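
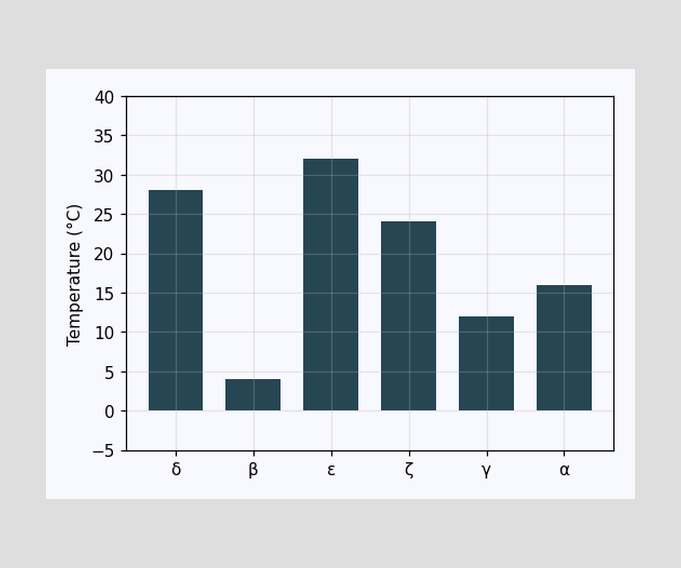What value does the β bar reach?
4°C

Reading along the chart's y-axis, the β bar reaches 4°C.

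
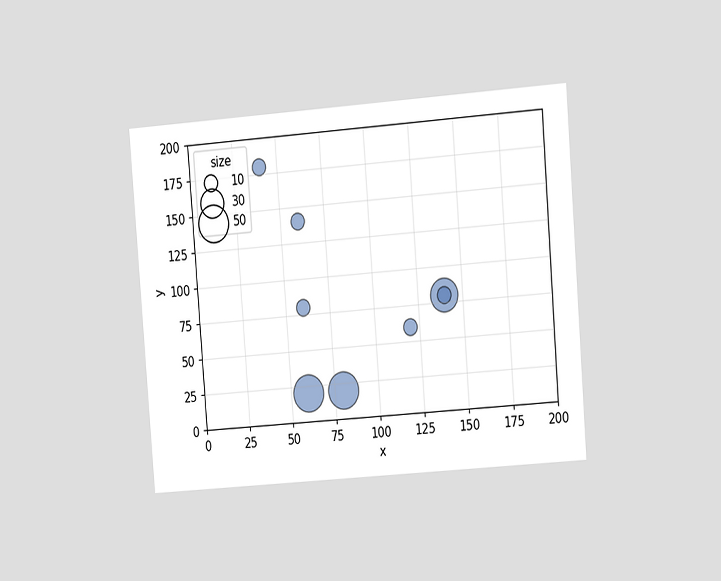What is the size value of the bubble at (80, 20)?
50

The chart is tilted about 4° counter-clockwise and viewed at a slight angle. Matching the bubble at (80, 20) against the size legend gives 50.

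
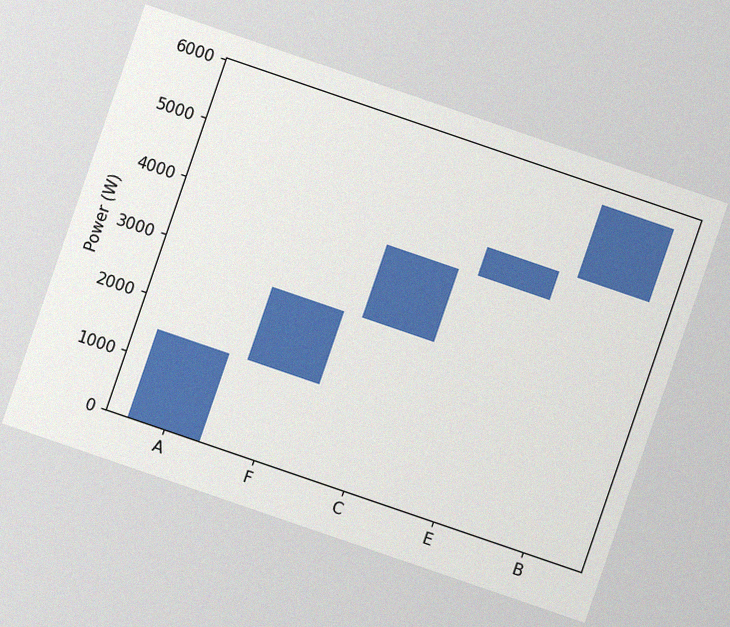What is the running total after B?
5750W

The chart is tilted about 19° clockwise, with some photo noise. After B the running total reaches 5750W.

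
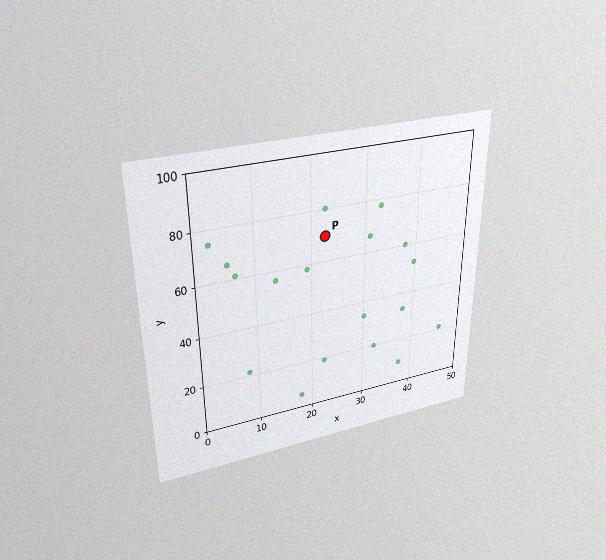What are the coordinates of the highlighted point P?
The chart is viewed slightly from above, with some photo noise. Following the gridlines from P to each axis, P sits at (22.5, 70).

(22.5, 70)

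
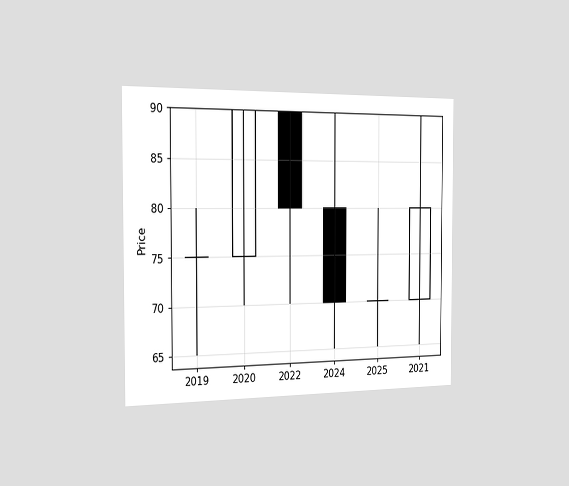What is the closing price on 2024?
The chart is viewed slightly from the left. The 2024 candle closes at 70.

70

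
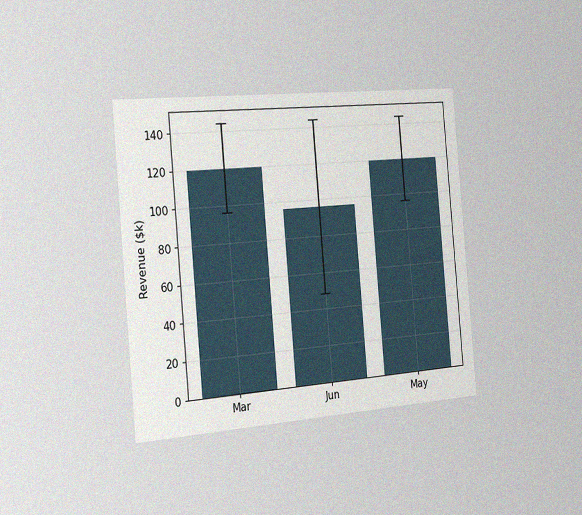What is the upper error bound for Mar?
$144k

The chart is tilted about 5° counter-clockwise and viewed slightly from the left, with some photo noise. The Mar bar's upper whisker reaches $144k.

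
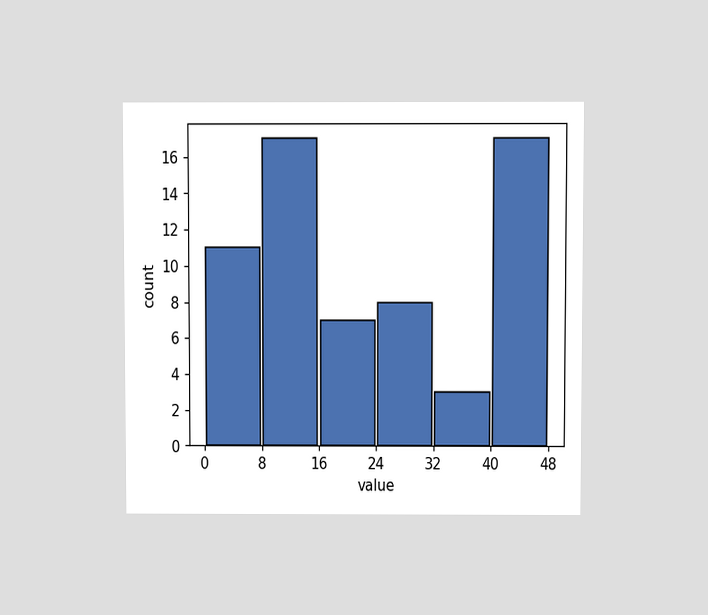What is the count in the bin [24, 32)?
8

The chart is viewed slightly from above. The [24, 32) bin has height 8.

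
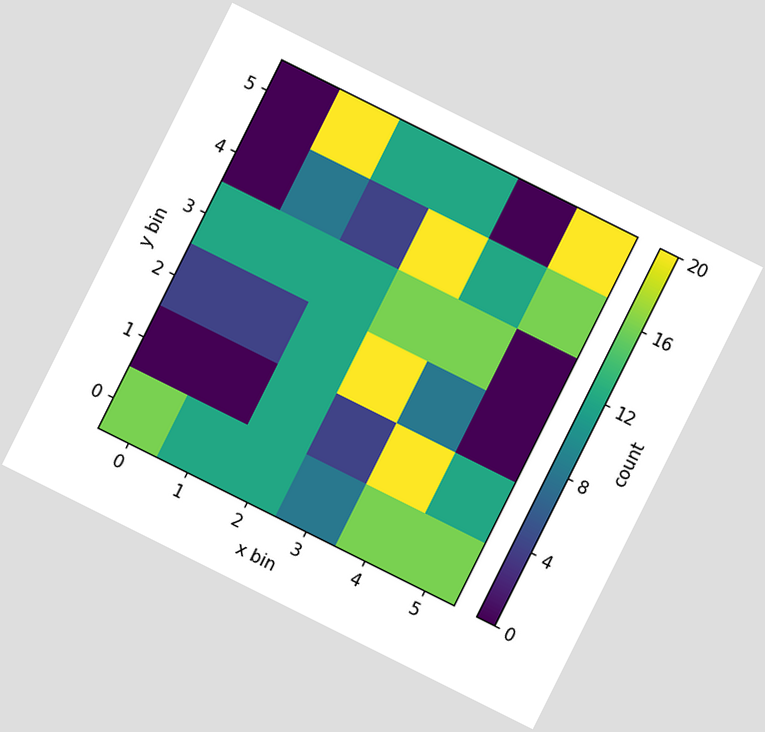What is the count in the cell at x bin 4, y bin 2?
The chart is tilted about 27° clockwise. Matching the cell (4, 2) against the colorbar gives 8.

8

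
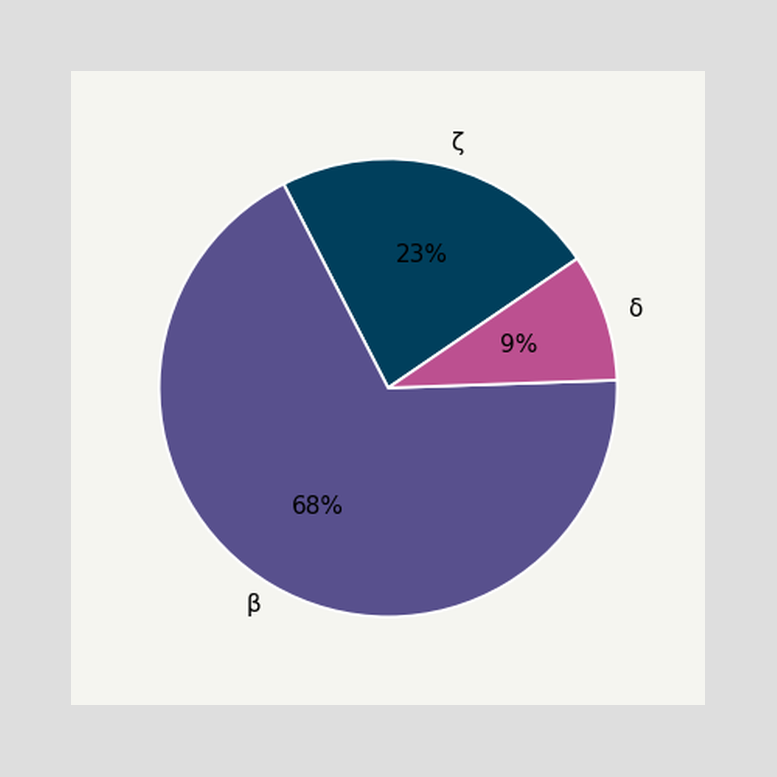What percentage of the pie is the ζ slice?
The ζ slice takes up 23% of the pie.

23%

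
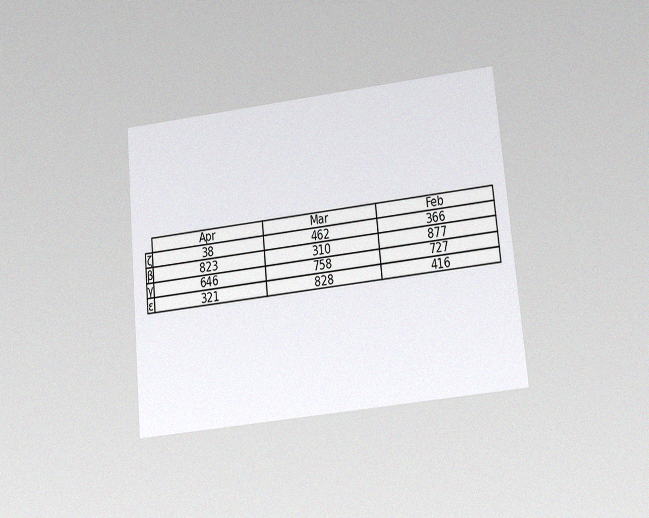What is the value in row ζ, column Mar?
462

The chart is tilted about 5° counter-clockwise and viewed slightly from below, with some photo noise. The (ζ, Mar) cell reads 462.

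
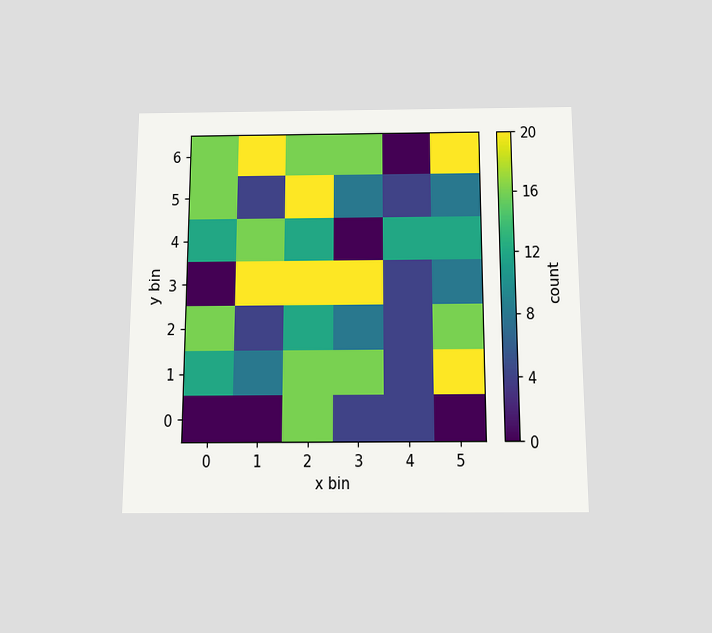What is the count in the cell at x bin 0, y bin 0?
The chart is viewed slightly from below. Matching the cell (0, 0) against the colorbar gives 0.

0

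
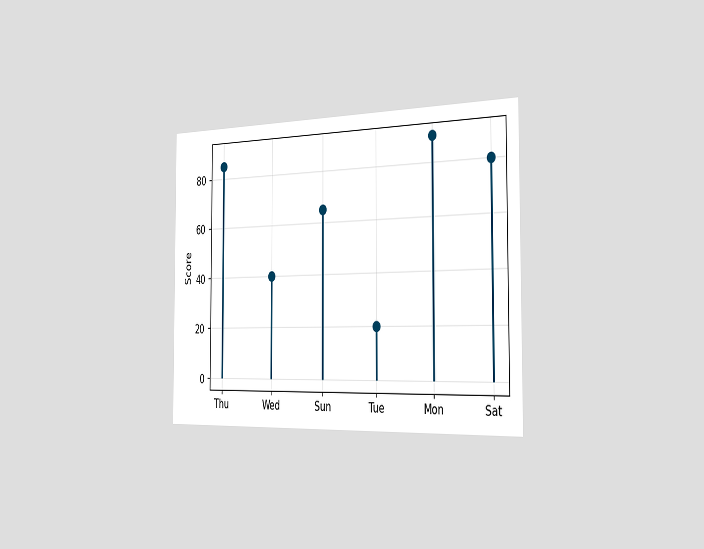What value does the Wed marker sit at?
40

The chart is viewed slightly from the right. The Wed marker sits at 40.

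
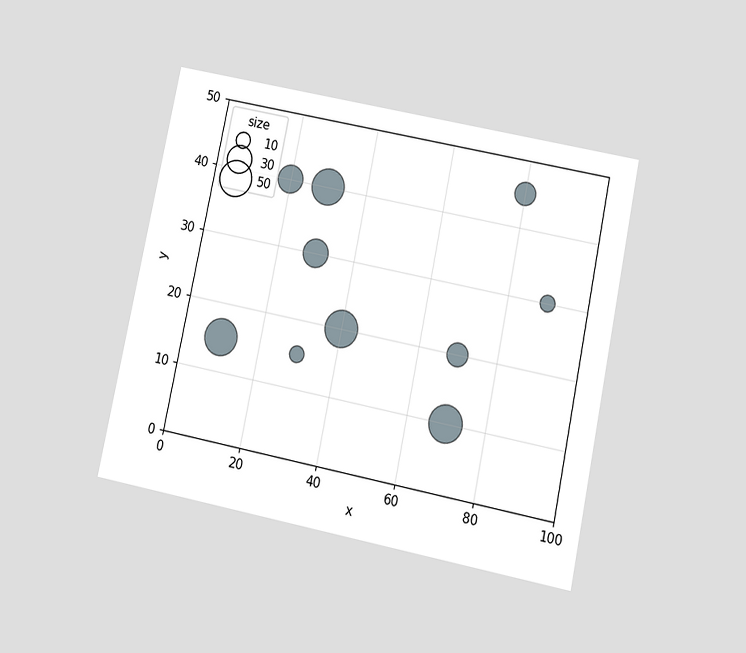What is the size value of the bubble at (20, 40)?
The chart is tilted about 12° clockwise and viewed slightly from below. Matching the bubble at (20, 40) against the size legend gives 30.

30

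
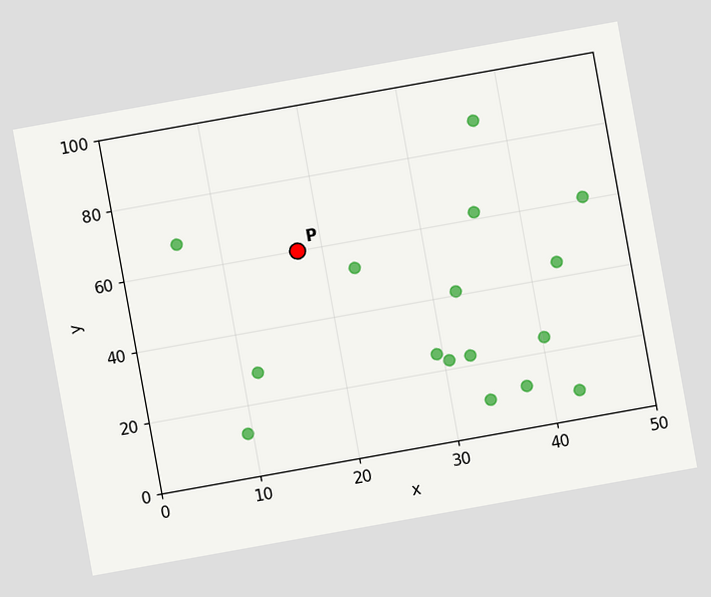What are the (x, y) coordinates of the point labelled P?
The chart is tilted about 10° counter-clockwise. Following the gridlines from P to each axis, P sits at (17.5, 60).

(17.5, 60)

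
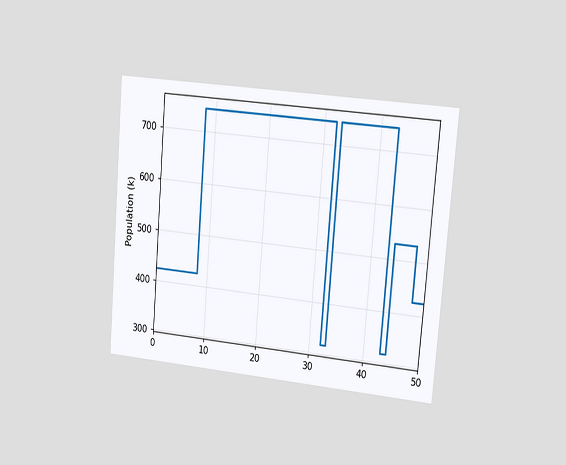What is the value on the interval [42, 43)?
742k

The chart is tilted about 5° clockwise and viewed slightly from the right. On [42, 43) the step sits at 742k.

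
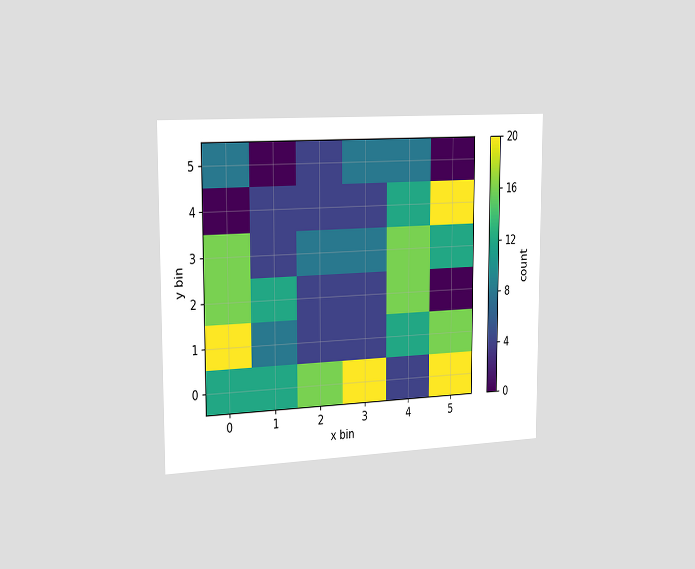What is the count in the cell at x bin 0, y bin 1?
20

The chart is viewed slightly from the left. Matching the cell (0, 1) against the colorbar gives 20.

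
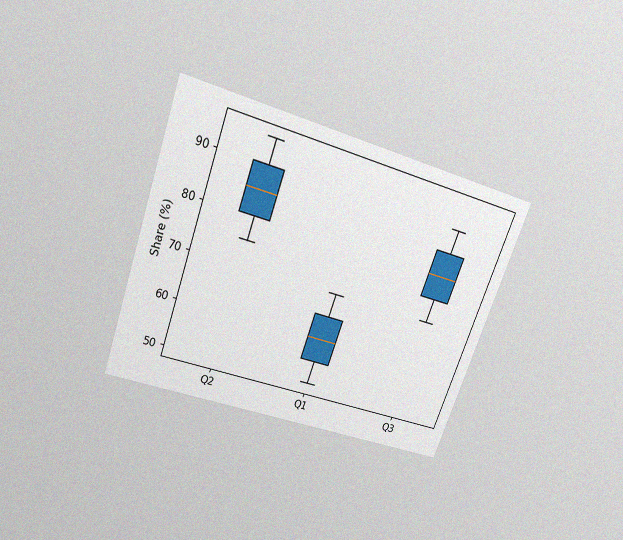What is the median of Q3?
The chart is tilted about 20° clockwise and viewed slightly from above, with some photo noise. The median line in the Q3 box sits at 80%.

80%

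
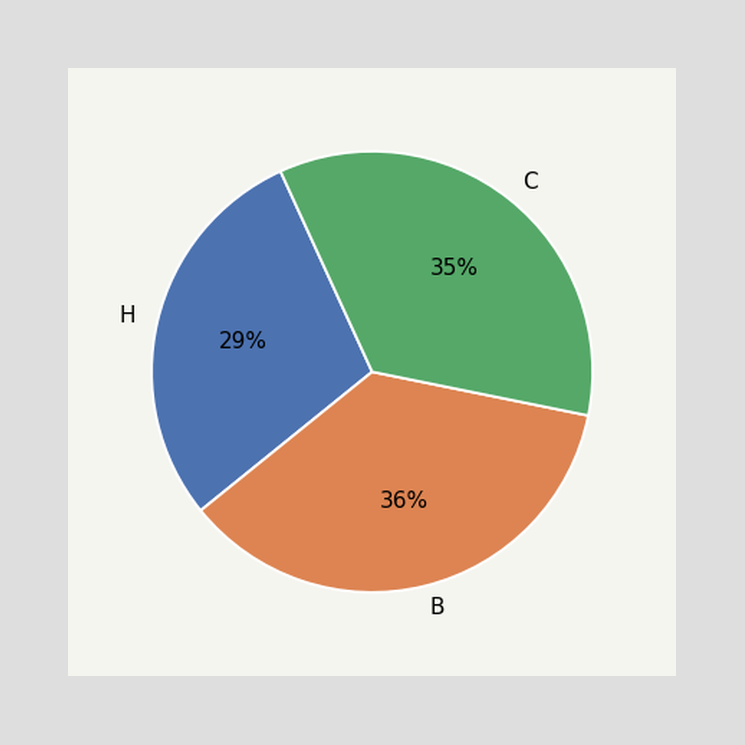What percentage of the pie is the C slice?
The C slice takes up 35% of the pie.

35%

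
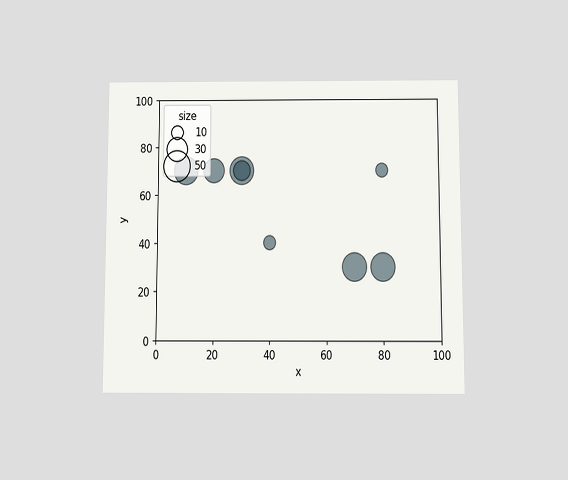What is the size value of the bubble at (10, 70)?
40

The chart is viewed at a slight angle. Matching the bubble at (10, 70) against the size legend gives 40.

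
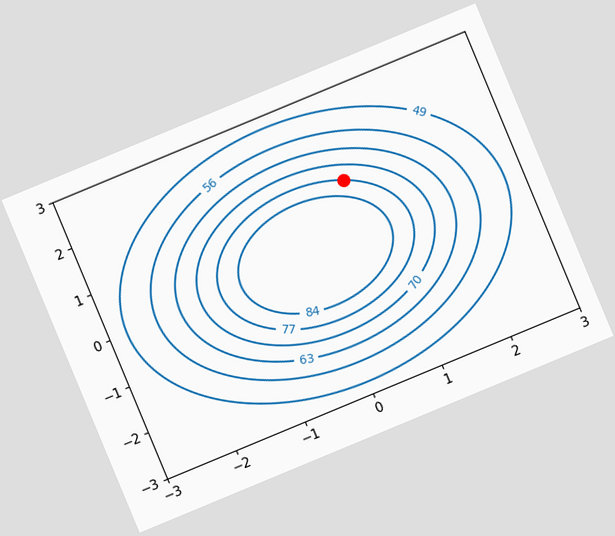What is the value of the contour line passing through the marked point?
The chart is tilted about 23° counter-clockwise. The marked point sits on the contour labelled 77.

77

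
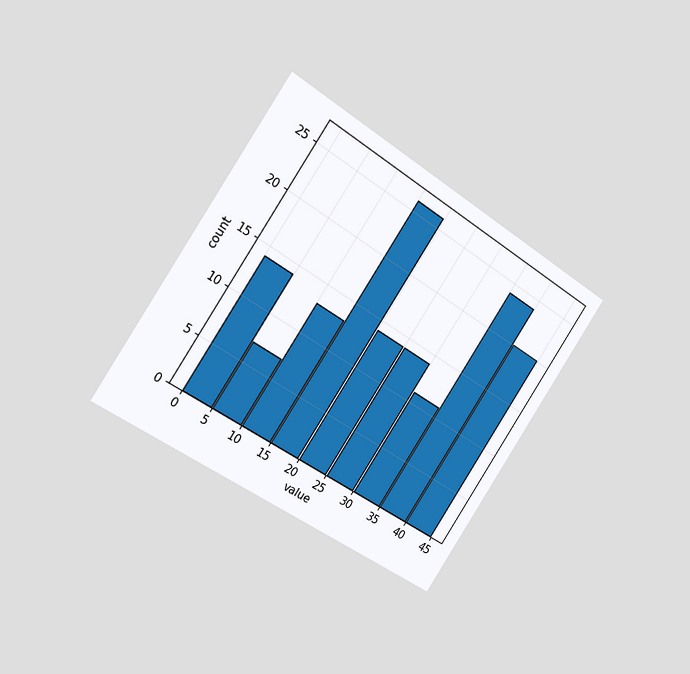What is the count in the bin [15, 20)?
The chart is tilted about 34° clockwise and viewed slightly from the left. The [15, 20) bin has height 26.

26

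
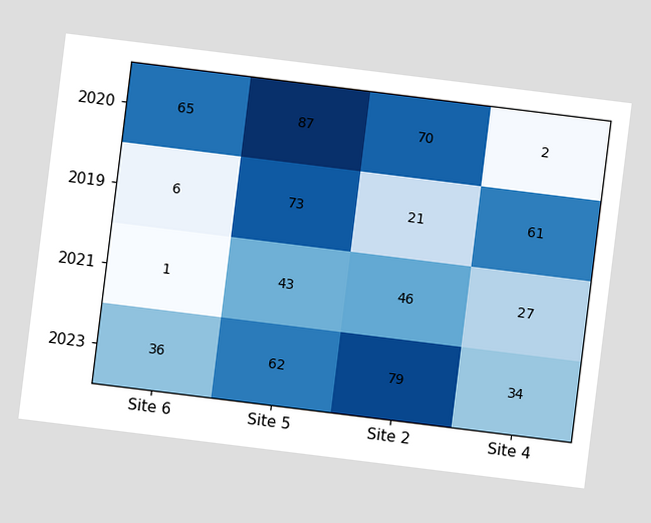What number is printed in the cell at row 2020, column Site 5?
87

The chart is tilted about 7° clockwise. The (2020, Site 5) cell reads 87.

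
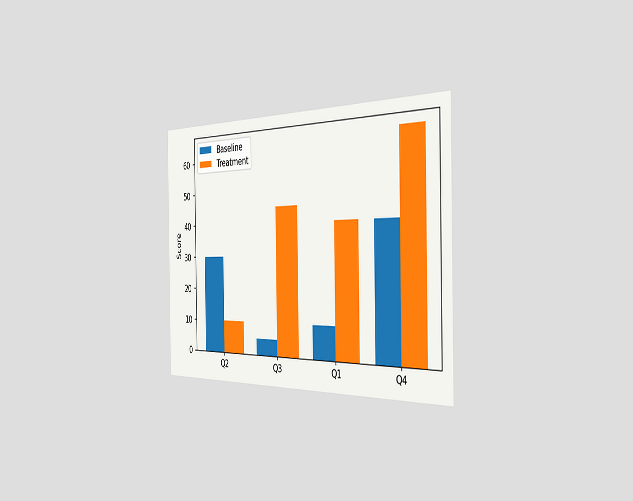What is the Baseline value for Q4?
The chart is viewed slightly from the right. The Baseline bar at Q4 reaches 40 on the y-axis.

40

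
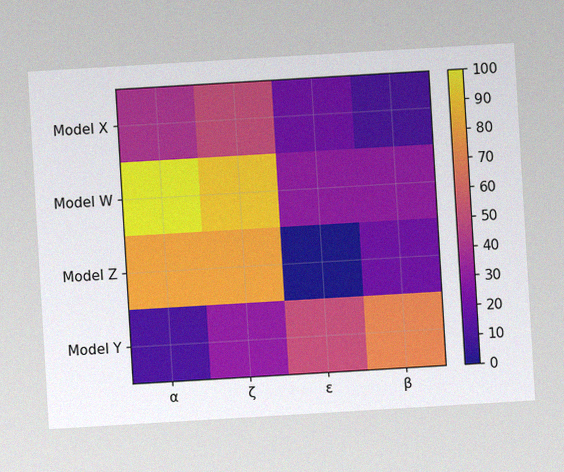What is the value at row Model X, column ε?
20

The chart is tilted about 3° counter-clockwise, with some photo noise. Matching cell (Model X, ε) against the colorbar gives 20.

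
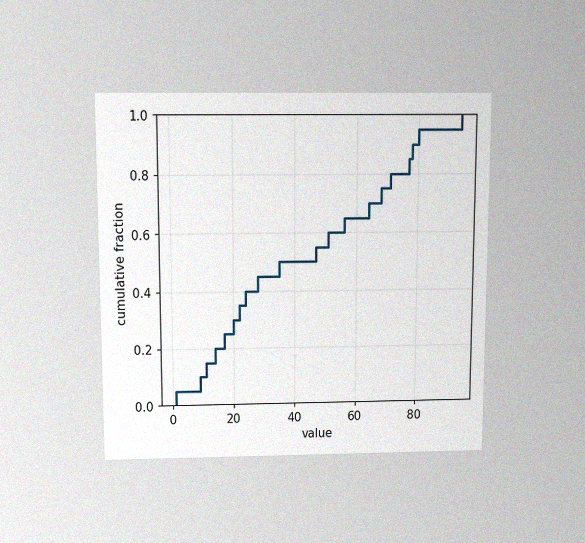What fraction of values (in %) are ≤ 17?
25%

The chart is viewed slightly from above, with some photo noise. At x=17 the ECDF step is at 25%.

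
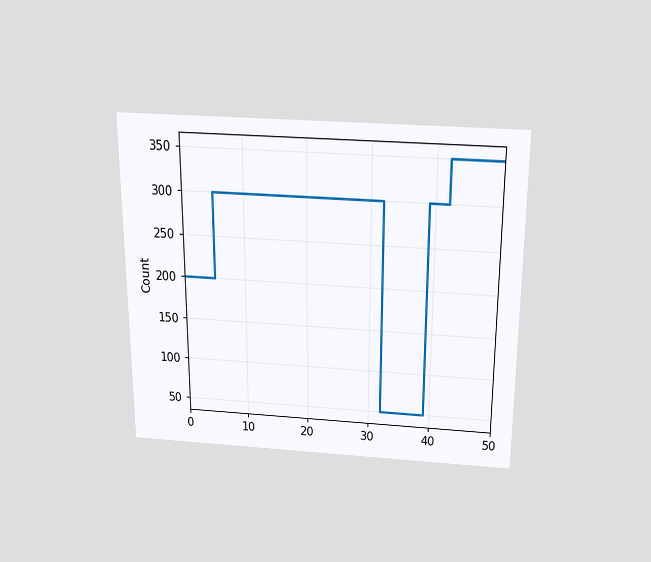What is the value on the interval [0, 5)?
The chart is viewed slightly from above. On [0, 5) the step sits at 200.

200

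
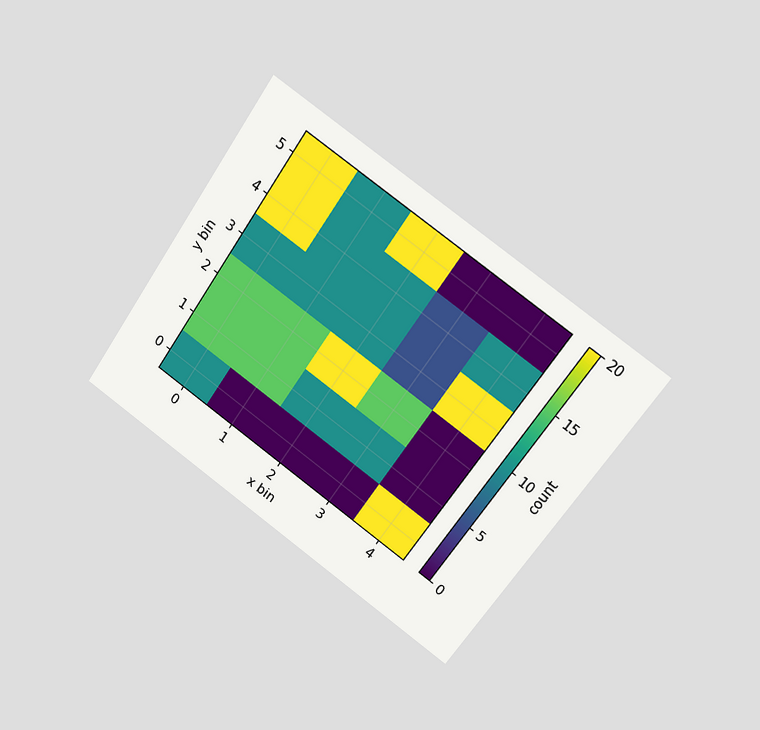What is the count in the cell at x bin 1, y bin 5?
The chart is tilted about 35° clockwise and viewed at a slight angle. Matching the cell (1, 5) against the colorbar gives 10.

10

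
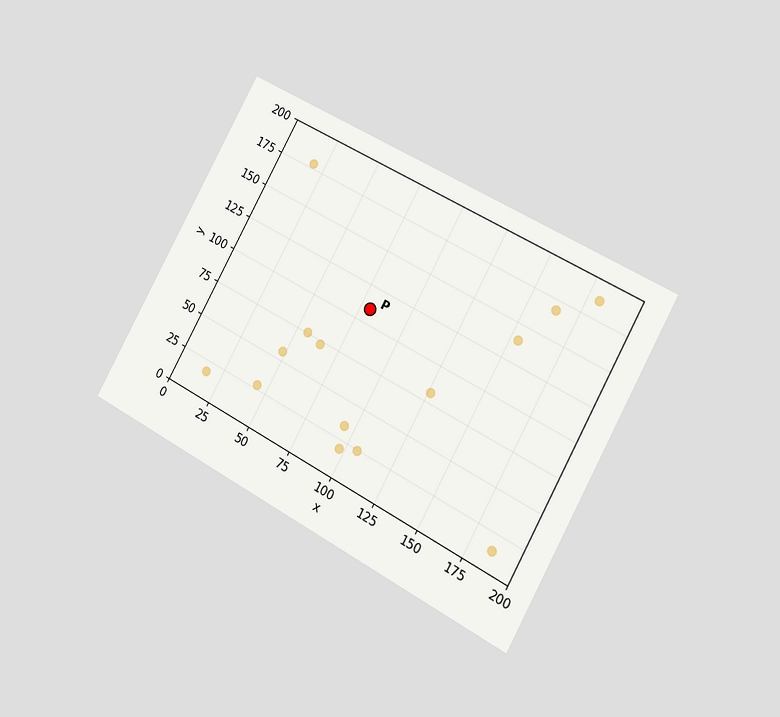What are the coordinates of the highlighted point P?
(80, 110)

The chart is tilted about 29° clockwise and viewed at a slight angle. Following the gridlines from P to each axis, P sits at (80, 110).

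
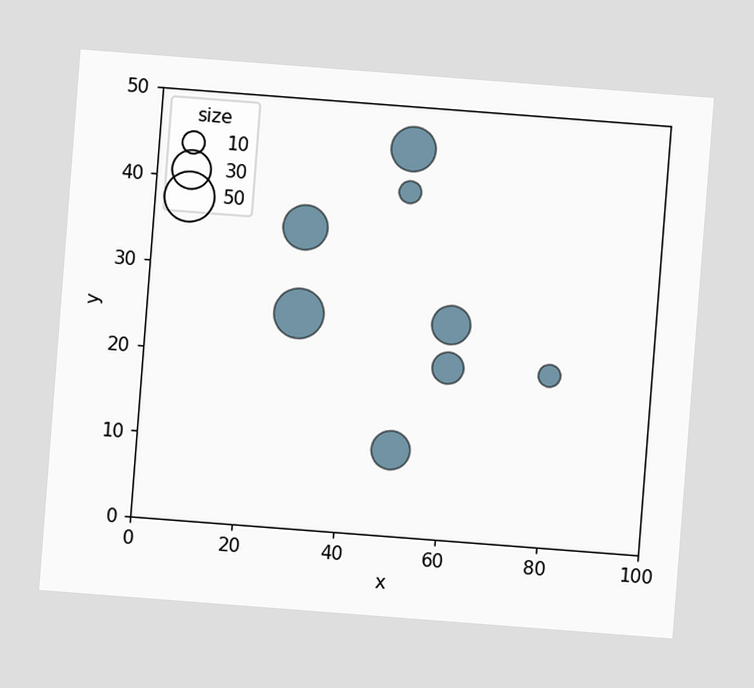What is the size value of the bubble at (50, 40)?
The chart is tilted about 4° clockwise. Matching the bubble at (50, 40) against the size legend gives 10.

10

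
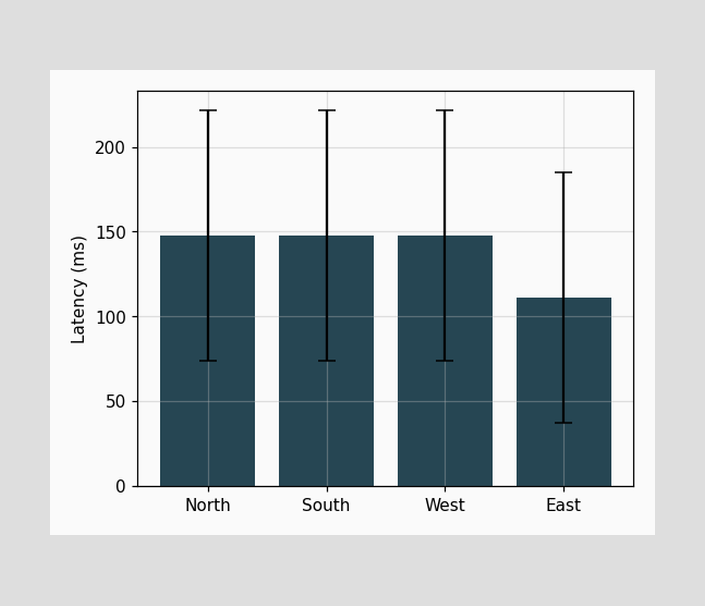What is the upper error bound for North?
222ms

The North bar's upper whisker reaches 222ms.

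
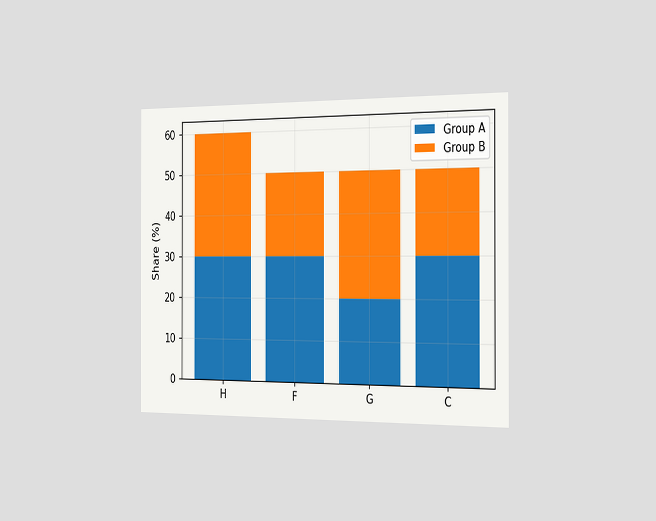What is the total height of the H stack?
60%

The chart is viewed slightly from the right. The H stack's top reaches 60% on the y-axis.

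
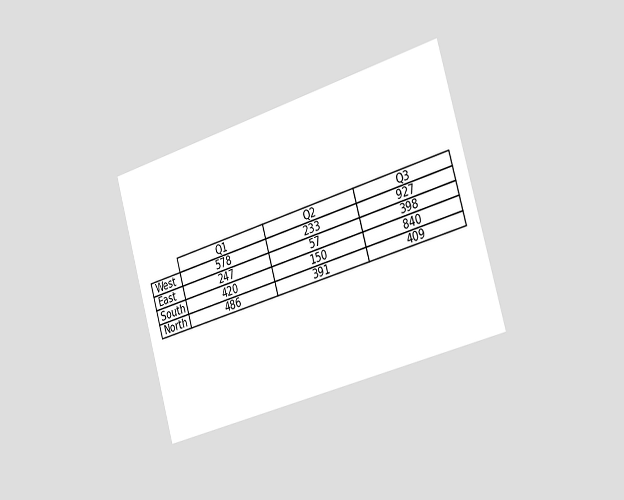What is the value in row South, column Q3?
840

The chart is tilted about 16° counter-clockwise and viewed slightly from the right. The (South, Q3) cell reads 840.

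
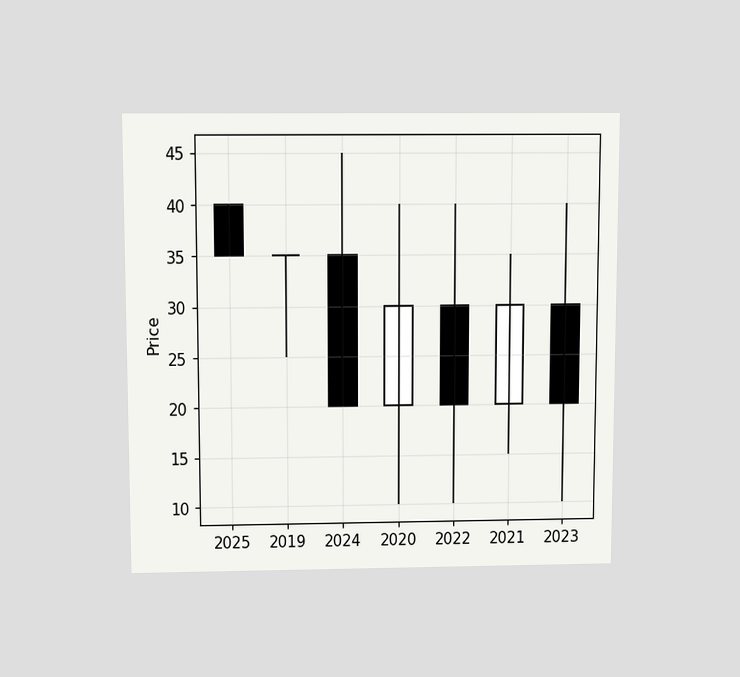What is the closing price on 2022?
20

The chart is viewed slightly from above. The 2022 candle closes at 20.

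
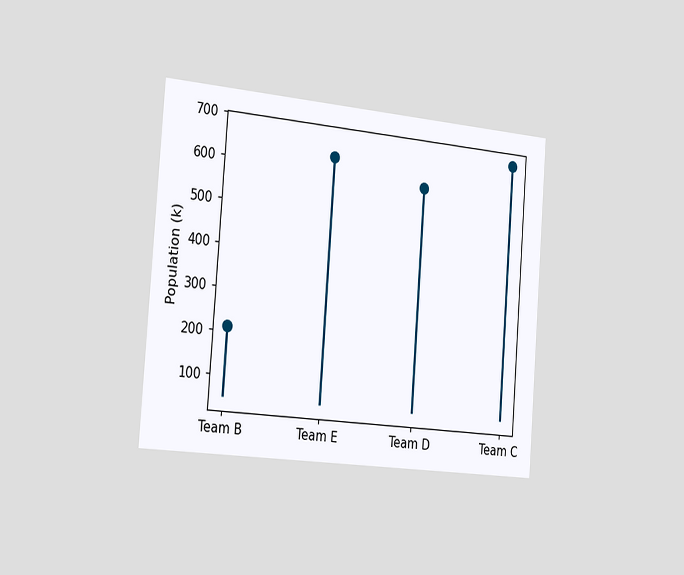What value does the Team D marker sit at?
588k

The chart is tilted about 4° clockwise and viewed slightly from the left. The Team D marker sits at 588k.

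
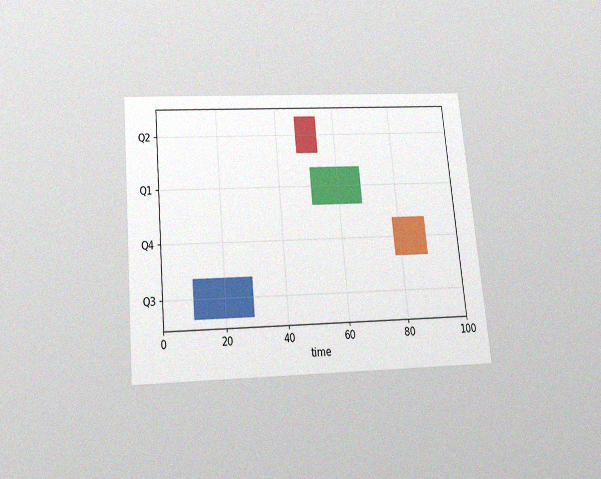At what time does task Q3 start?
The chart is tilted about 5° counter-clockwise and viewed slightly from below, with some photo noise. The Q3 bar begins at t=10.

10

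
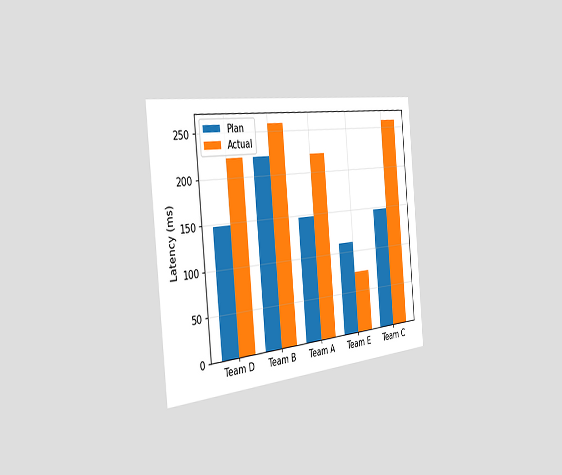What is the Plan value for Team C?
148ms

The chart is tilted about 5° counter-clockwise and viewed slightly from the left. The Plan bar at Team C reaches 148ms on the y-axis.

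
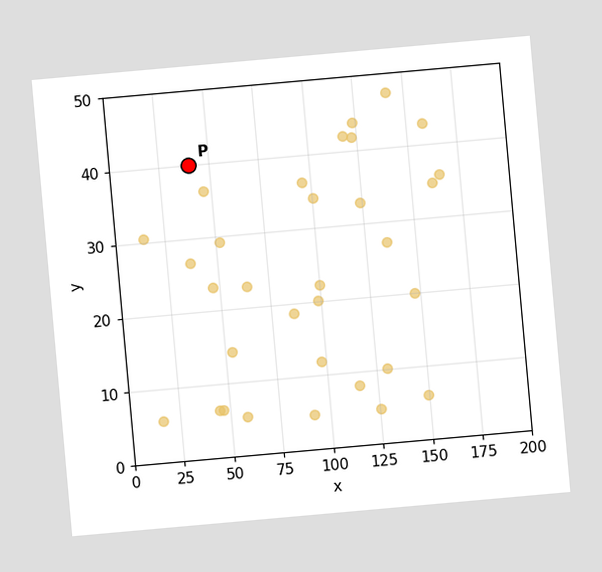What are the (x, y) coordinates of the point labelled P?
(40, 40)

The chart is tilted about 5° counter-clockwise. Following the gridlines from P to each axis, P sits at (40, 40).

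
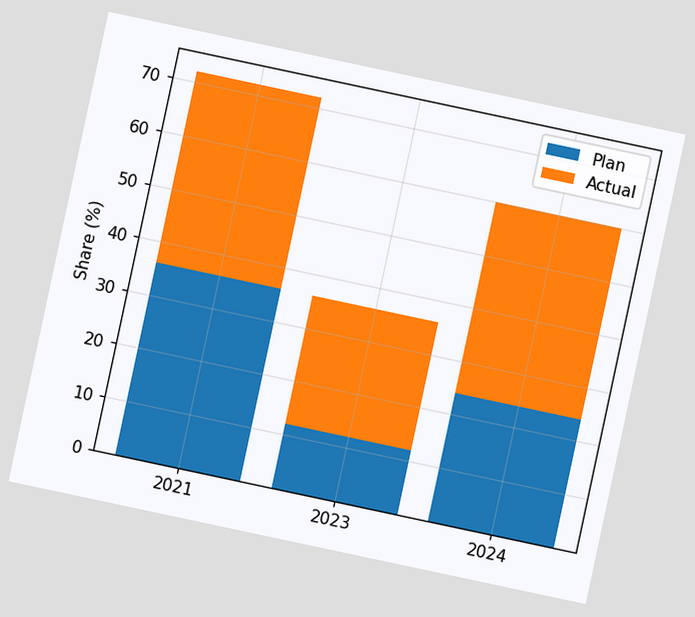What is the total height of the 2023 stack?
36%

The chart is tilted about 12° clockwise. The 2023 stack's top reaches 36% on the y-axis.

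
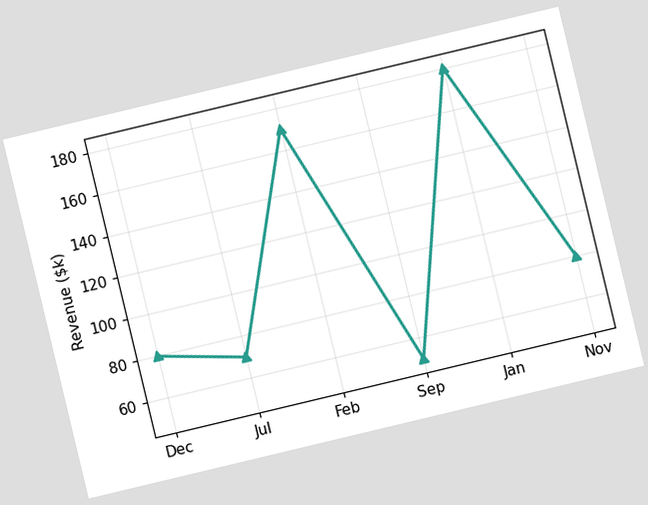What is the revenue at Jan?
The chart is tilted about 13° counter-clockwise. At Jan, the line is at $180k.

$180k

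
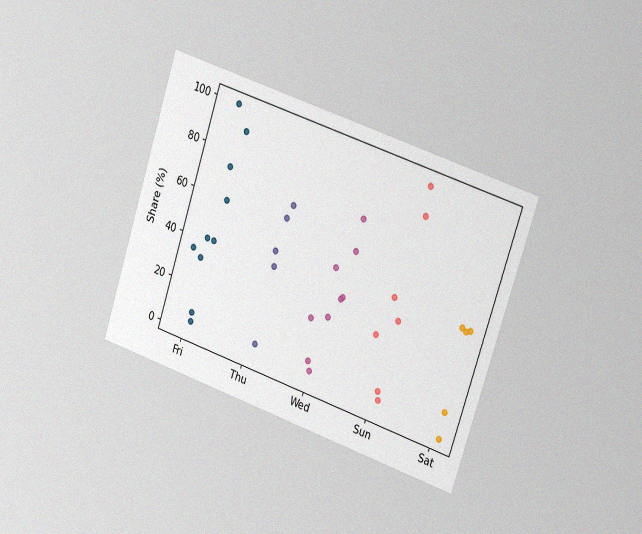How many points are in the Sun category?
The chart is tilted about 18° clockwise and viewed slightly from the right, with some photo noise. Counting the markers in the Sun column gives 7.

7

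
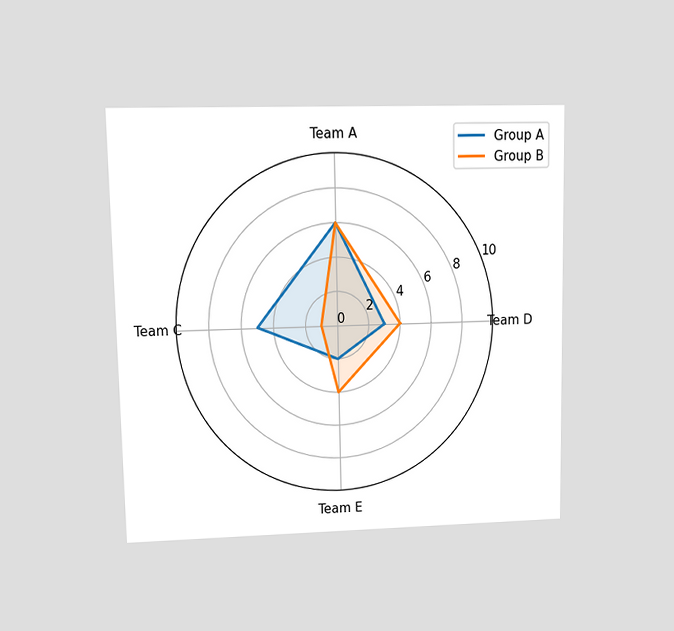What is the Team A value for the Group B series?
6

The chart is viewed at a slight angle. On the Team A axis, Group B reaches 6.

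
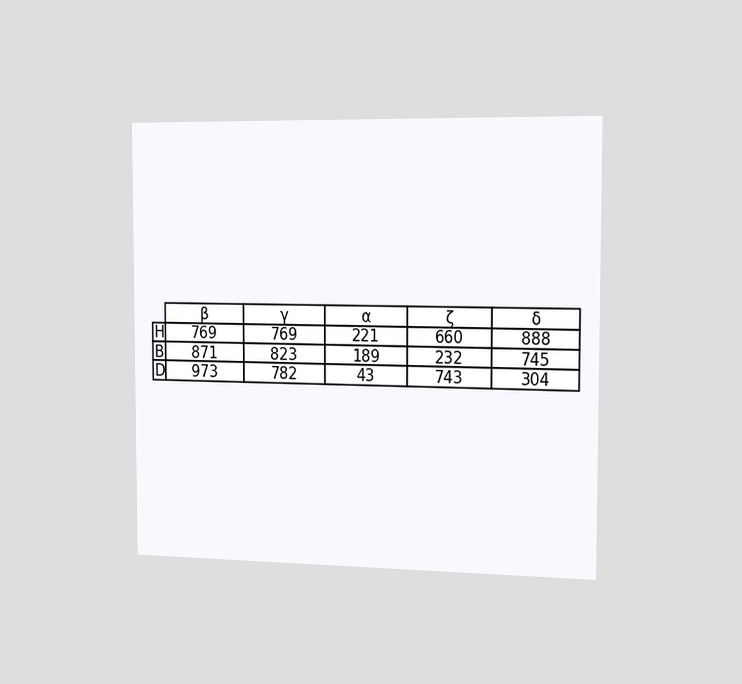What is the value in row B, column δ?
745

The chart is viewed slightly from the right. The (B, δ) cell reads 745.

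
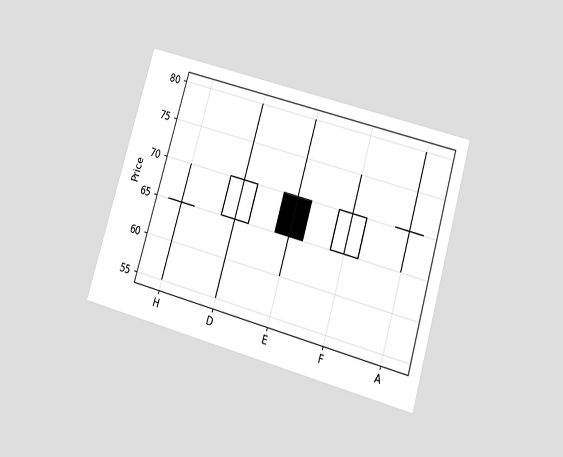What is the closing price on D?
70

The chart is tilted about 16° clockwise and viewed slightly from below. The D candle closes at 70.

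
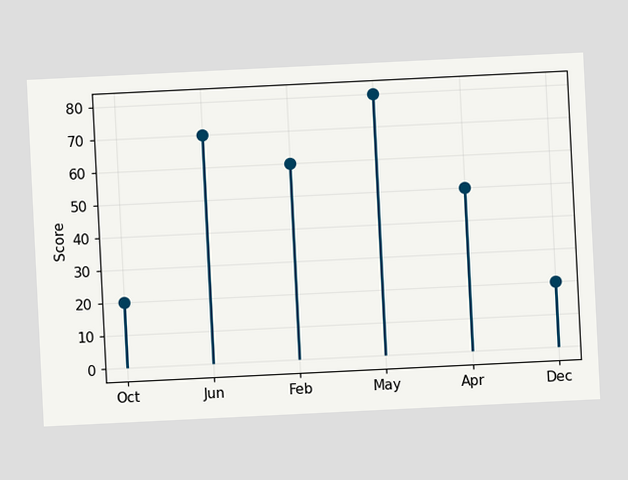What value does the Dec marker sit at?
The chart is tilted about 3° counter-clockwise. The Dec marker sits at 20.

20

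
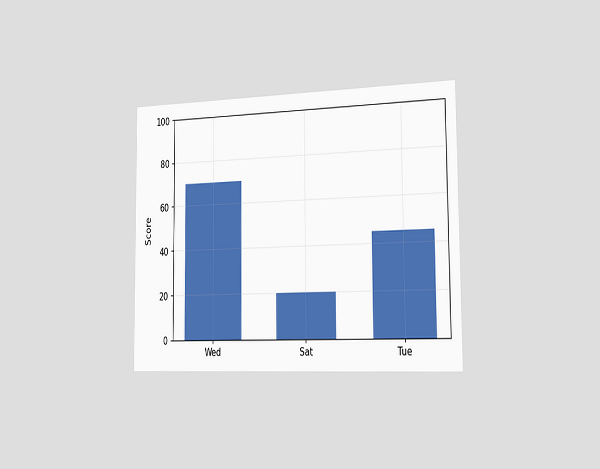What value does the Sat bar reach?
The chart is viewed slightly from the right. Reading along the chart's y-axis, the Sat bar reaches 20.

20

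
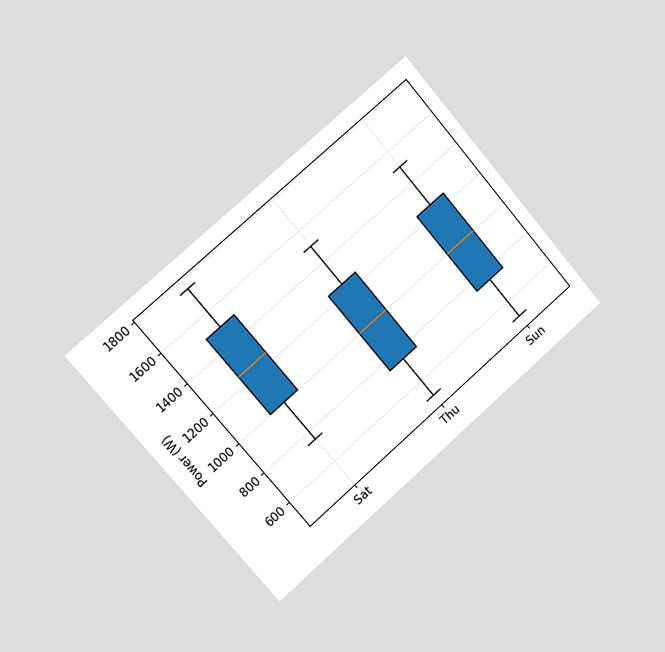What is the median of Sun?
The chart is tilted about 41° counter-clockwise and viewed slightly from the left. The median line in the Sun box sits at 1000W.

1000W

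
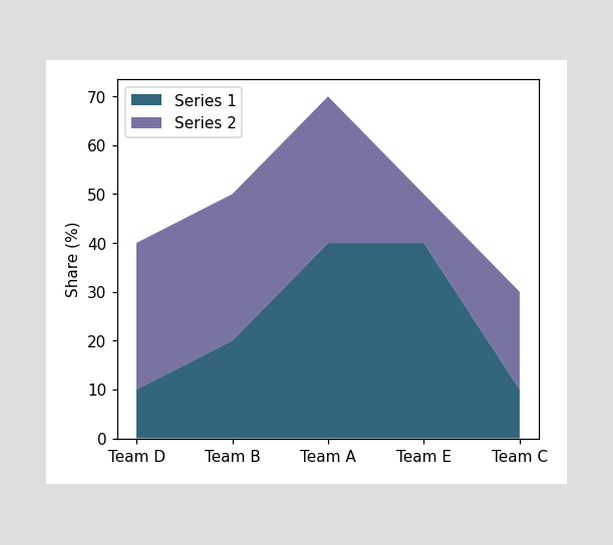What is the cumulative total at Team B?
50%

The stacked total at Team B reaches 50%.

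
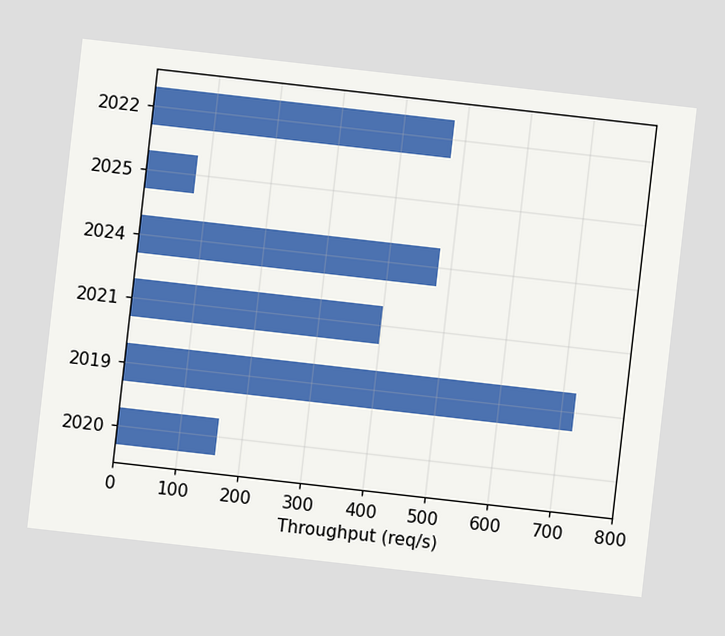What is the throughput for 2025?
80req/s

The chart is tilted about 6° clockwise. Reading along the chart's x-axis, the 2025 bar reaches 80req/s.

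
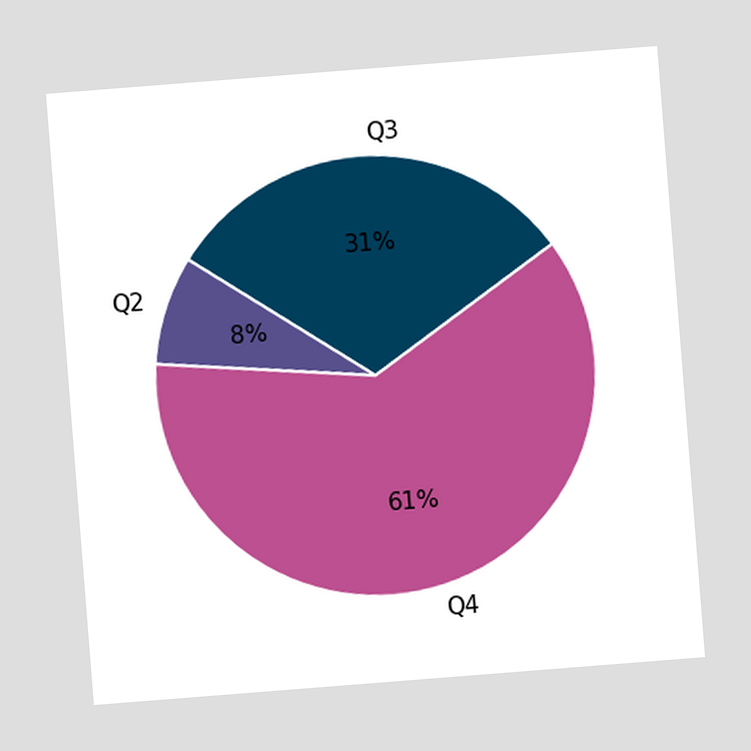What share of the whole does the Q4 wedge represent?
61%

The chart is tilted about 4° counter-clockwise. The Q4 slice takes up 61% of the pie.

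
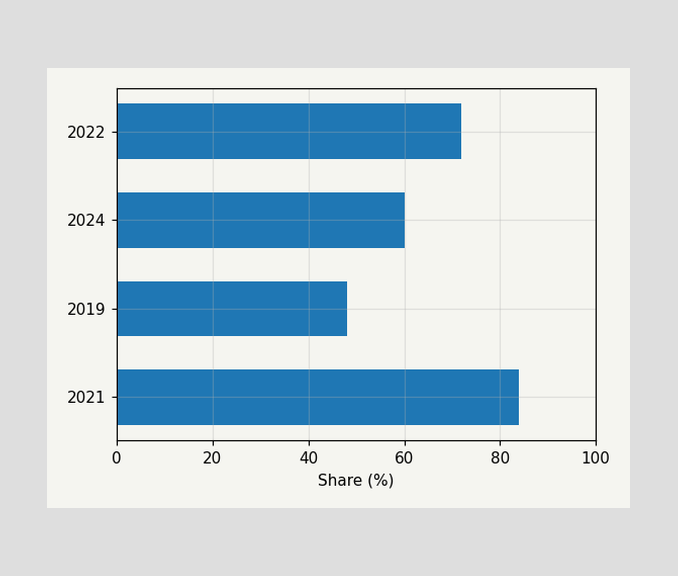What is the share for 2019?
Reading along the chart's x-axis, the 2019 bar reaches 48%.

48%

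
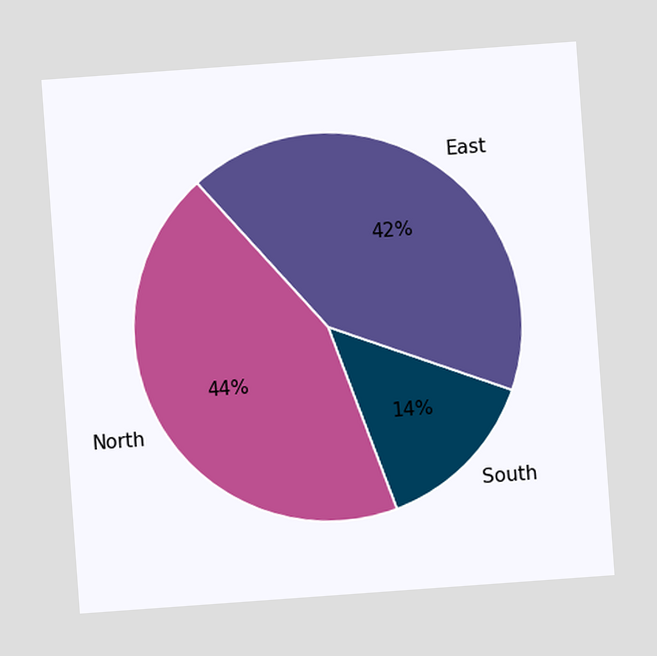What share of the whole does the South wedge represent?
The chart is tilted about 4° counter-clockwise. The South slice takes up 14% of the pie.

14%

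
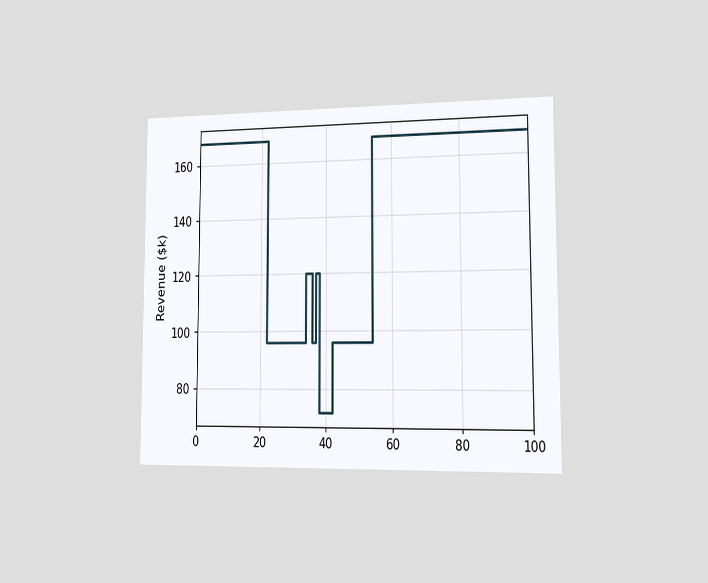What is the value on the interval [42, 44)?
The chart is viewed slightly from the right. On [42, 44) the step sits at $96k.

$96k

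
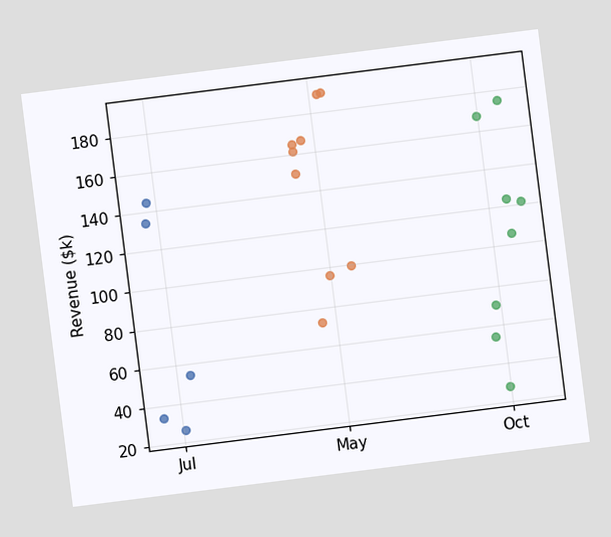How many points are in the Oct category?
The chart is tilted about 7° counter-clockwise. Counting the markers in the Oct column gives 8.

8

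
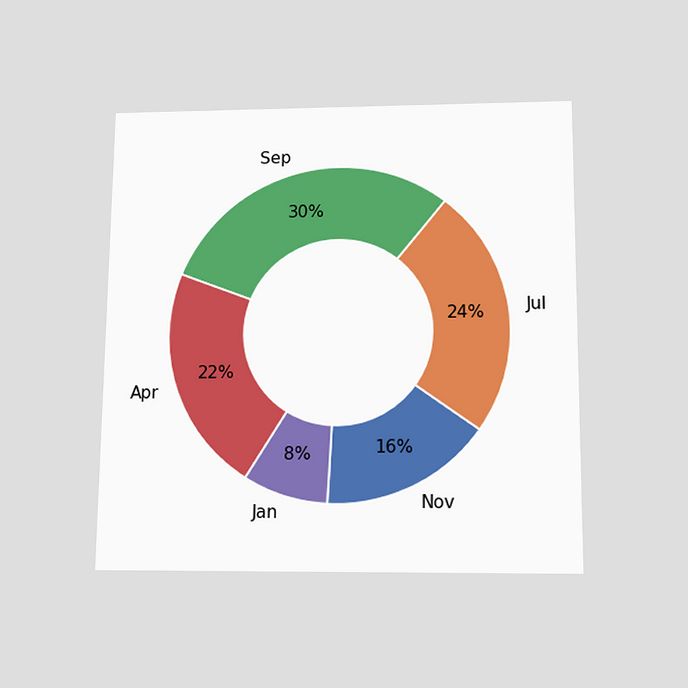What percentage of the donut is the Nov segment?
The chart is viewed slightly from below. The Nov segment takes up 16% of the ring.

16%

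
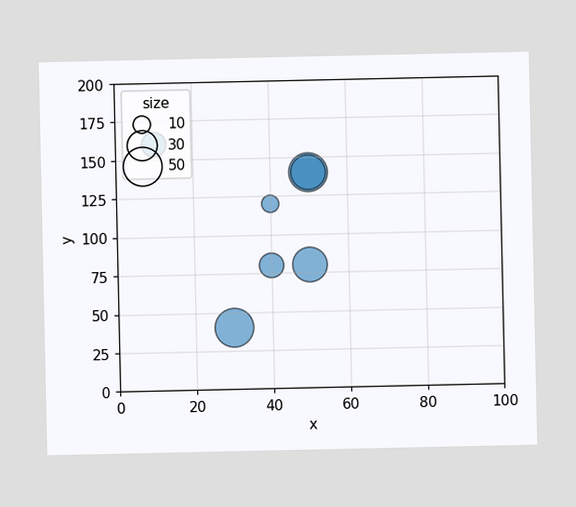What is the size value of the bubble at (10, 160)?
Matching the bubble at (10, 160) against the size legend gives 20.

20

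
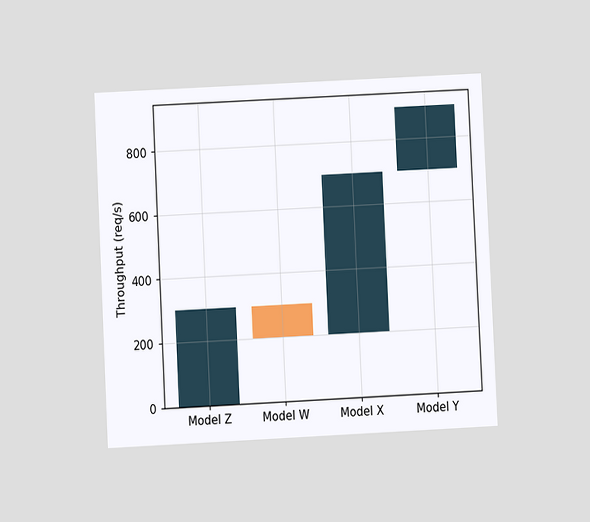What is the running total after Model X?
The chart is tilted about 3° counter-clockwise and viewed at a slight angle. After Model X the running total reaches 700req/s.

700req/s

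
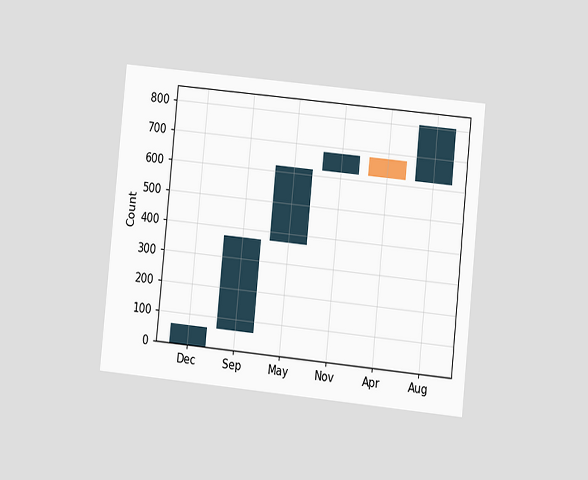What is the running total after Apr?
The chart is tilted about 6° clockwise and viewed at a slight angle. After Apr the running total reaches 620.

620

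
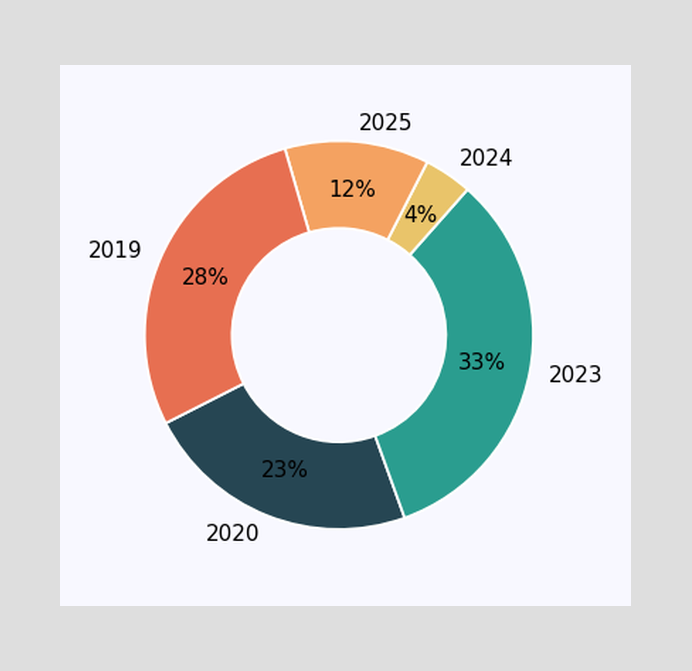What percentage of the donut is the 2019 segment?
28%

The 2019 segment takes up 28% of the ring.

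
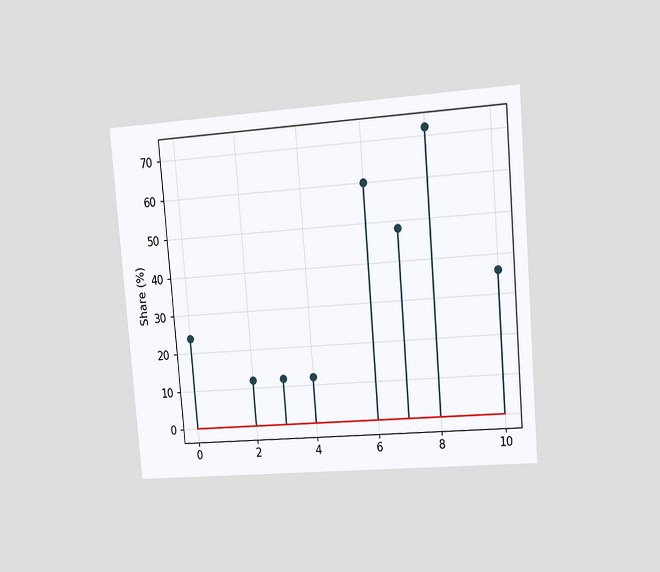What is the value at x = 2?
12%

The chart is tilted about 5° counter-clockwise and viewed at a slight angle. The stem at x=2 reaches 12%.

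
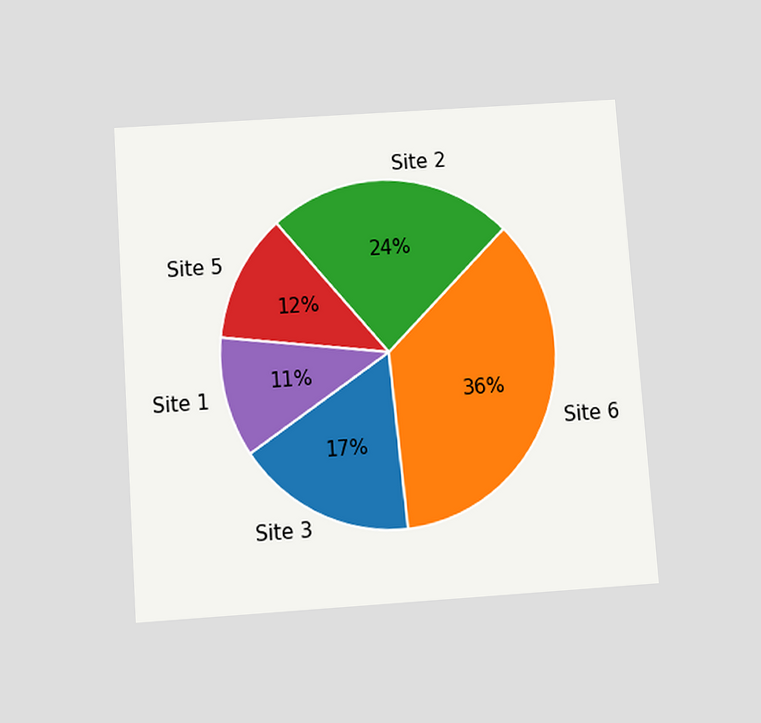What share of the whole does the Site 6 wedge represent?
The chart is tilted about 4° counter-clockwise and viewed slightly from below. The Site 6 slice takes up 36% of the pie.

36%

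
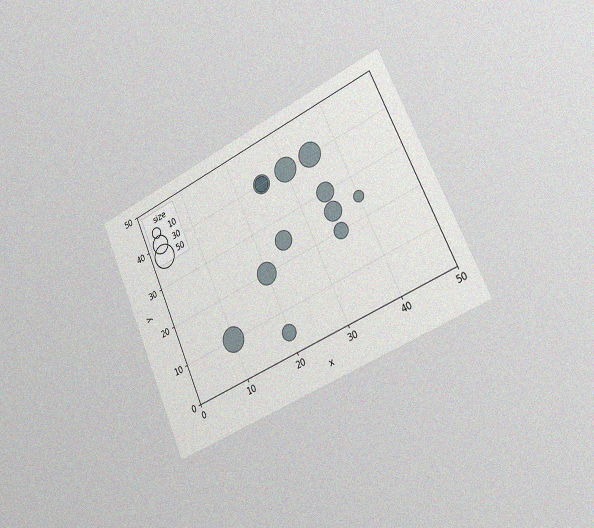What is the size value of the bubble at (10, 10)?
50

The chart is tilted about 24° counter-clockwise and viewed slightly from the right, with some photo noise. Matching the bubble at (10, 10) against the size legend gives 50.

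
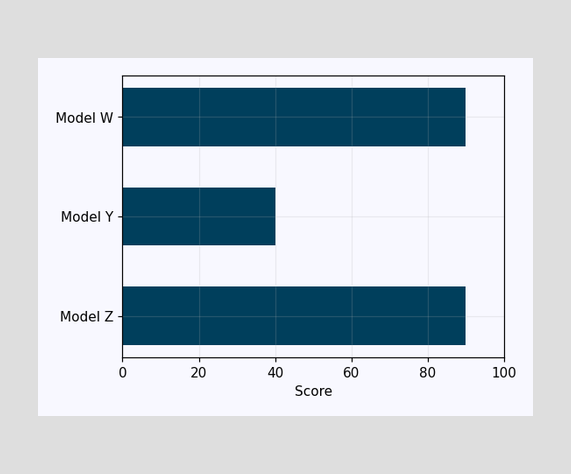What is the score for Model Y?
40

Reading along the chart's x-axis, the Model Y bar reaches 40.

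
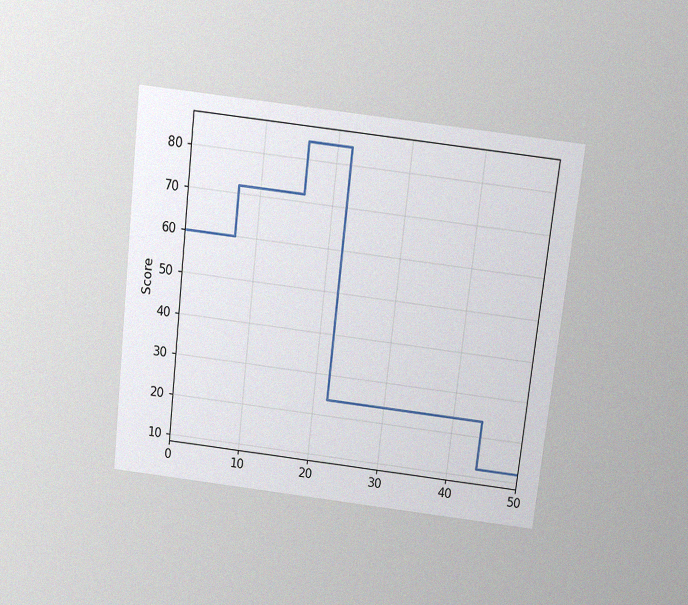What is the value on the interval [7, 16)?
The chart is tilted about 6° clockwise and viewed slightly from above, with some photo noise. On [7, 16) the step sits at 72.

72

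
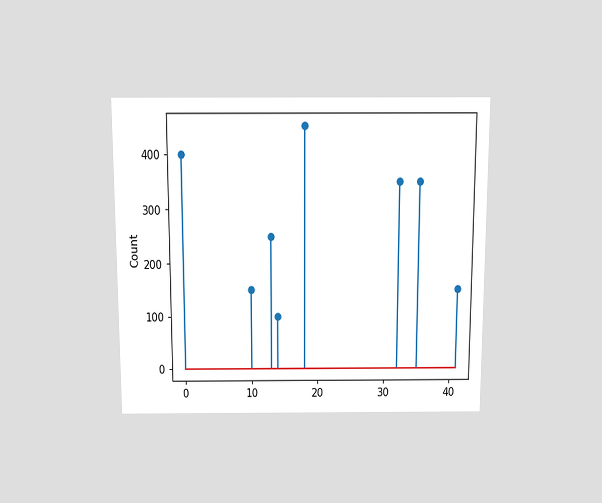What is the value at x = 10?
The chart is viewed slightly from above. The stem at x=10 reaches 150.

150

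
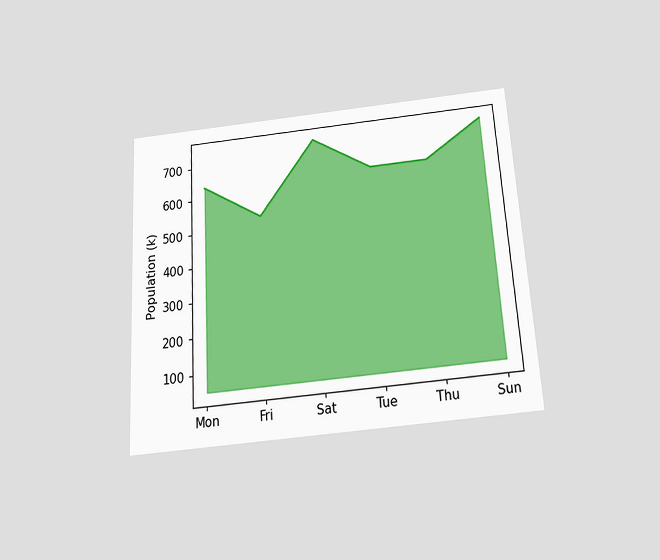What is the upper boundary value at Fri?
530k

The chart is tilted about 3° counter-clockwise and viewed slightly from below. At Fri the upper boundary is at 530k.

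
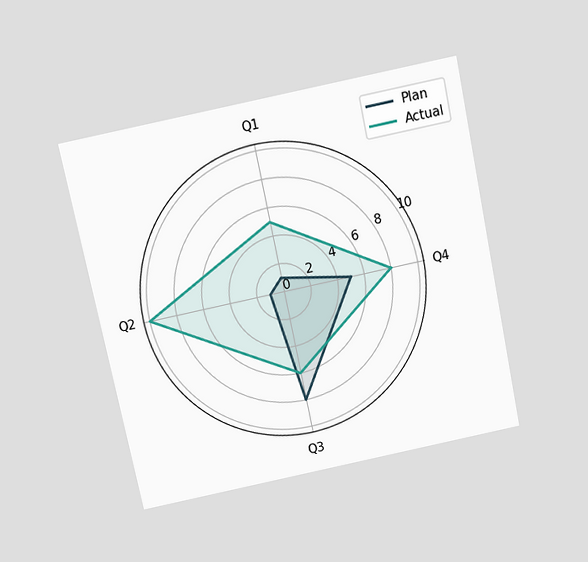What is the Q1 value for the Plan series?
1

The chart is tilted about 12° counter-clockwise and viewed slightly from above. On the Q1 axis, Plan reaches 1.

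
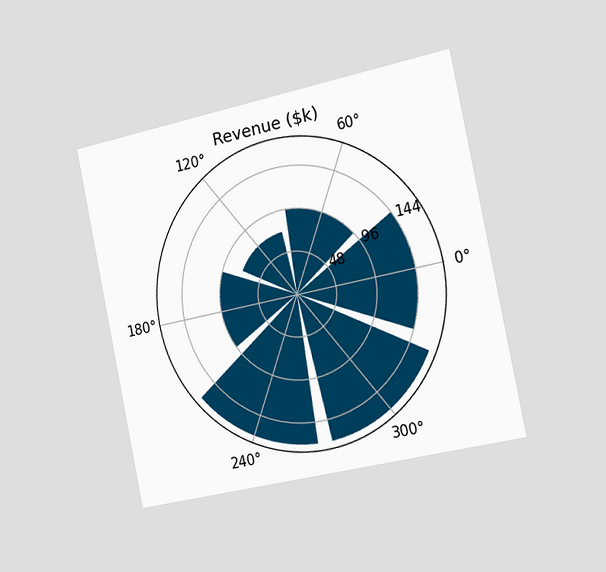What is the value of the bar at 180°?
$96k

The chart is tilted about 12° counter-clockwise and viewed slightly from the right. The bar at 180° reaches $96k on the radial axis.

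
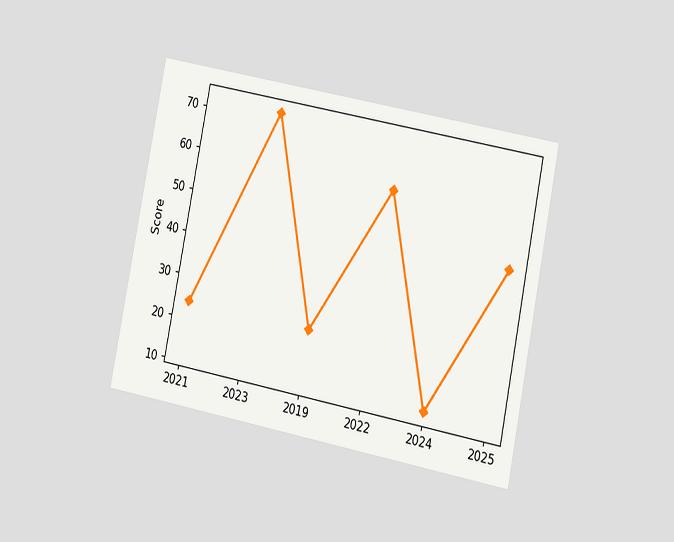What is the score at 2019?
24

The chart is tilted about 11° clockwise and viewed at a slight angle. At 2019, the line is at 24.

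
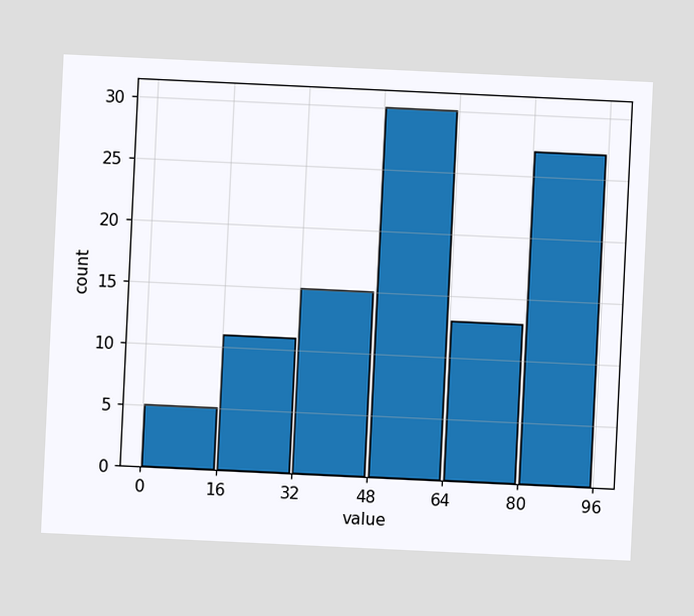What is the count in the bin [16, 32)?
The chart is tilted about 3° clockwise. The [16, 32) bin has height 11.

11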